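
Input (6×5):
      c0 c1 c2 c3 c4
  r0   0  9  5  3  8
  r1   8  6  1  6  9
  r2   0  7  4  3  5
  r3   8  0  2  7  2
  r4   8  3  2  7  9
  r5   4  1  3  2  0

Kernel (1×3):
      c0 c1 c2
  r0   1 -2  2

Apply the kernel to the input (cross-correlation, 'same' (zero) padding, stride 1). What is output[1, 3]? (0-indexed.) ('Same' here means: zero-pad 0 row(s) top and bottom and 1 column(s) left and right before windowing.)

7

The receptive field on the zero-padded input at this output position is [1 6 9]. Elementwise product with the kernel and sum: 1·1 + 6·-2 + 9·2.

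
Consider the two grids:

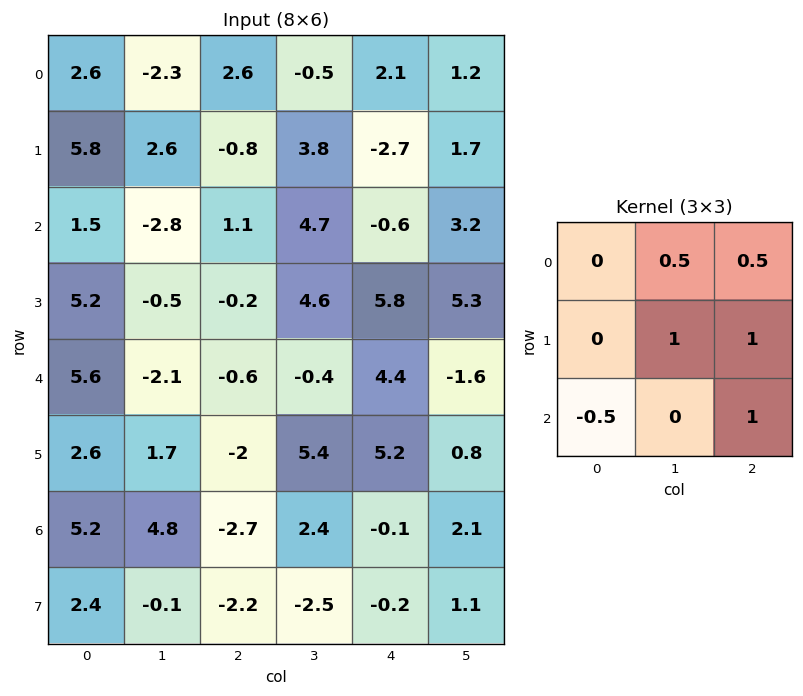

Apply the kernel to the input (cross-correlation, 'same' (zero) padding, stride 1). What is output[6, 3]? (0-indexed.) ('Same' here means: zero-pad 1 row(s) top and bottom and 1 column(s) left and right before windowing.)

The receptive field on the zero-padded input at this output position is [-2 5.4 5.2 / -2.7 2.4 -0.1 / -2.2 -2.5 -0.2]. Elementwise product with the kernel and sum: 5.4·0.5 + 5.2·0.5 + 2.4·1 + -0.1·1 + -2.2·-0.5 + -0.2·1.

8.5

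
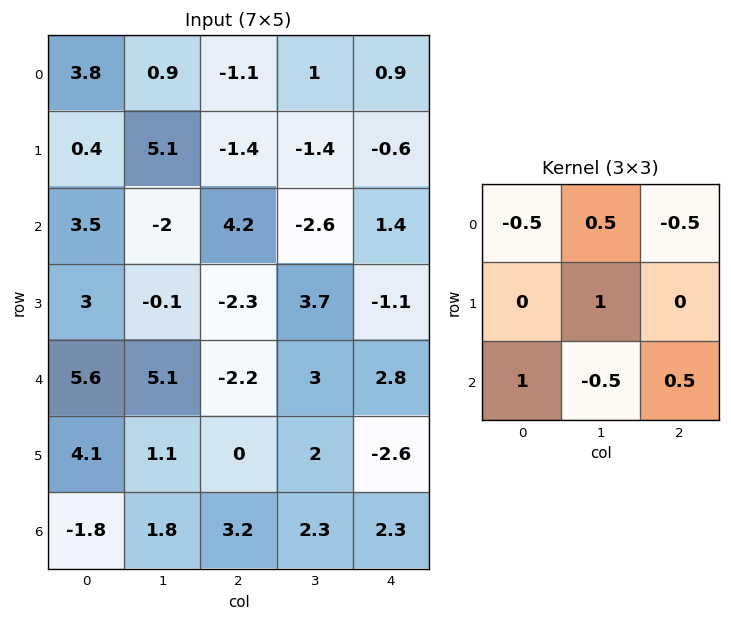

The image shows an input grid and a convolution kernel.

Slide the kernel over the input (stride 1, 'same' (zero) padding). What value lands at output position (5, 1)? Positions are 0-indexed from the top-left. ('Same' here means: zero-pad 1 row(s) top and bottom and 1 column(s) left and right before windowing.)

The receptive field on the zero-padded input at this output position is [5.6 5.1 -2.2 / 4.1 1.1 0 / -1.8 1.8 3.2]. Elementwise product with the kernel and sum: 5.6·-0.5 + 5.1·0.5 + -2.2·-0.5 + 1.1·1 + -1.8·1 + 1.8·-0.5 + 3.2·0.5.

0.85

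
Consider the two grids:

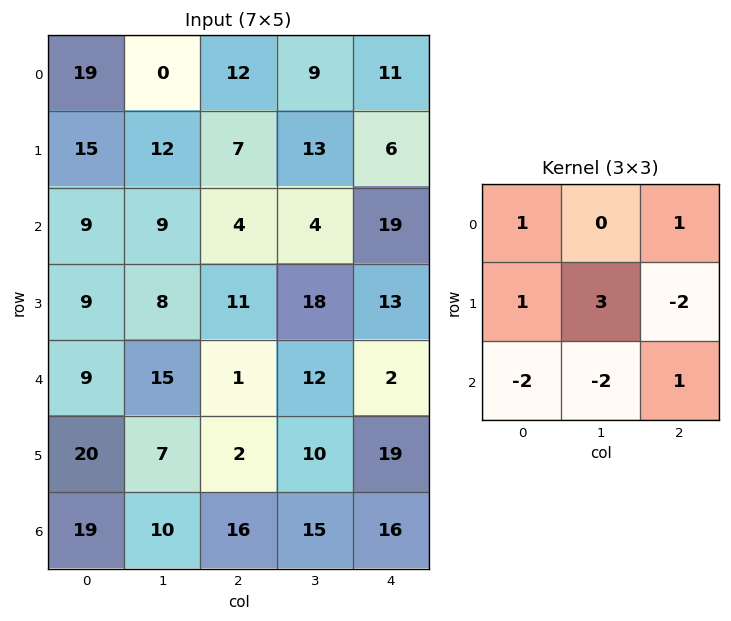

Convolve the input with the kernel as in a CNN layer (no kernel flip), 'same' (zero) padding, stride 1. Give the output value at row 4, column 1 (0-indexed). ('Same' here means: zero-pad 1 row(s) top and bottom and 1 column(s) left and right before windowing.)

The receptive field on the zero-padded input at this output position is [9 8 11 / 9 15 1 / 20 7 2]. Elementwise product with the kernel and sum: 9·1 + 11·1 + 9·1 + 15·3 + 1·-2 + 20·-2 + 7·-2 + 2·1.

20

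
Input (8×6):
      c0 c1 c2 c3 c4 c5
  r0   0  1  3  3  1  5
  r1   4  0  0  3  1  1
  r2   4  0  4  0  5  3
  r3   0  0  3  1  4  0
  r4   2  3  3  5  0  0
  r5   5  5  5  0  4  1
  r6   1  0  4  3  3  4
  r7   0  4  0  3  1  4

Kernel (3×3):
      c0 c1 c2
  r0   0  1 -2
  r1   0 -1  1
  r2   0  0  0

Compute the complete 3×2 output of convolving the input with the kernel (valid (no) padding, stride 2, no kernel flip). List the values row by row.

-5 -1
-5 -7
-3 9

Output[0,0]: The receptive field on the input at this output position is [0 1 3 / 4 0 0 / 4 0 4]. Elementwise product with the kernel and sum: 1·1 + 3·-2 + 0·-1 + 0·1.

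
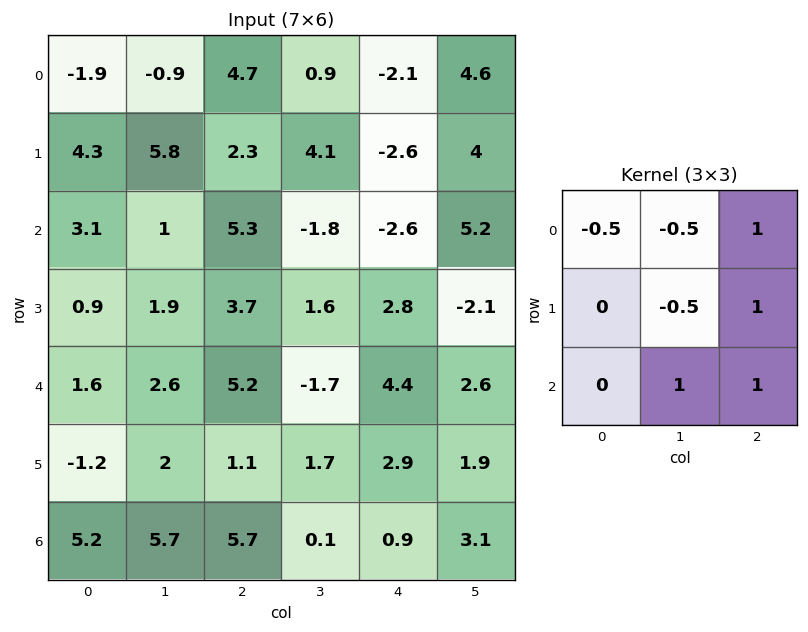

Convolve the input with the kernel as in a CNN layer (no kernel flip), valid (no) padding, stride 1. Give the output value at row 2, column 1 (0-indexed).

The receptive field on the input at this output position is [1 5.3 -1.8 / 1.9 3.7 1.6 / 2.6 5.2 -1.7]. Elementwise product with the kernel and sum: 1·-0.5 + 5.3·-0.5 + -1.8·1 + 3.7·-0.5 + 1.6·1 + 5.2·1 + -1.7·1.

-1.7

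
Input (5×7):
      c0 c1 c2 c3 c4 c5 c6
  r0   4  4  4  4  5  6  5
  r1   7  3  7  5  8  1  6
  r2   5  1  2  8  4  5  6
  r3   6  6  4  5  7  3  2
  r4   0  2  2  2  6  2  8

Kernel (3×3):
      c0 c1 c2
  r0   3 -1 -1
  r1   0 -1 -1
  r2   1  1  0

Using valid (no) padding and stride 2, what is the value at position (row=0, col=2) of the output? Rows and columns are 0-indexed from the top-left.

6

The receptive field on the input at this output position is [5 6 5 / 8 1 6 / 4 5 6]. Elementwise product with the kernel and sum: 5·3 + 6·-1 + 5·-1 + 1·-1 + 6·-1 + 4·1 + 5·1.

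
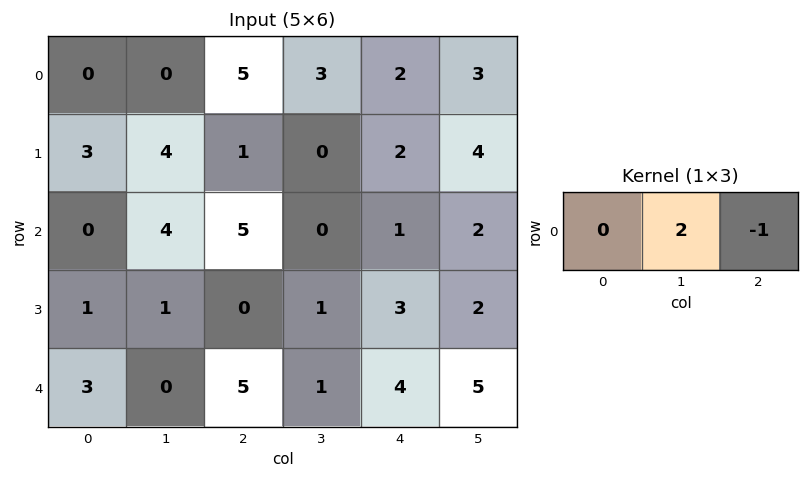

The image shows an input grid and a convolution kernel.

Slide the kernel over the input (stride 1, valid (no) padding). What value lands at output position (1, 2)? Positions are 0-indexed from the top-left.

The receptive field on the input at this output position is [1 0 2]. Elementwise product with the kernel and sum: 0·2 + 2·-1.

-2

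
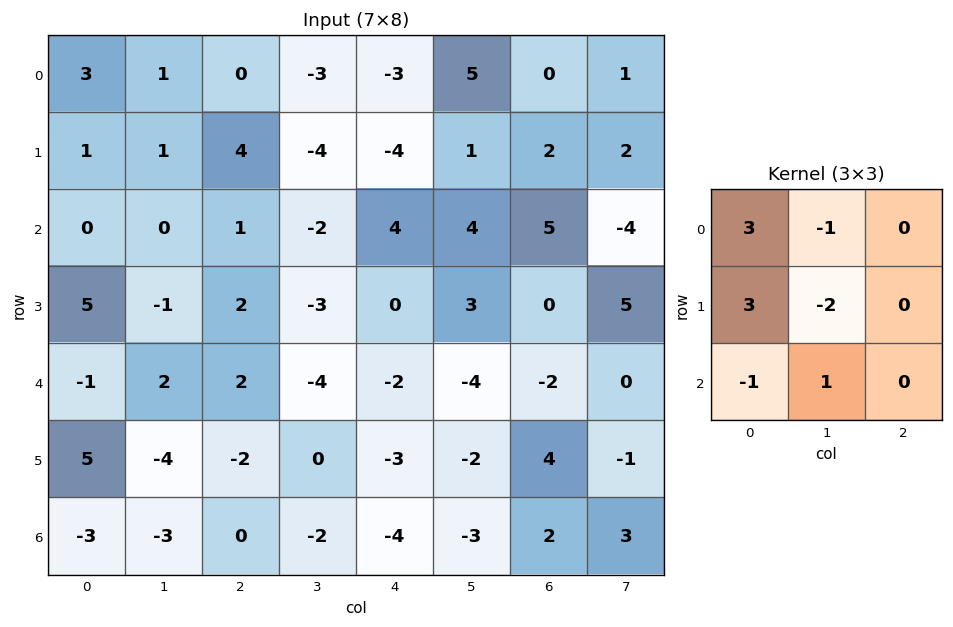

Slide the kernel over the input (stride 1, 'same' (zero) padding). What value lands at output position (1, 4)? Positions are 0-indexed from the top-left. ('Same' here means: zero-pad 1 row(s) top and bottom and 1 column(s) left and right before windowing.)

-4

The receptive field on the zero-padded input at this output position is [-3 -3 5 / -4 -4 1 / -2 4 4]. Elementwise product with the kernel and sum: -3·3 + -3·-1 + -4·3 + -4·-2 + -2·-1 + 4·1.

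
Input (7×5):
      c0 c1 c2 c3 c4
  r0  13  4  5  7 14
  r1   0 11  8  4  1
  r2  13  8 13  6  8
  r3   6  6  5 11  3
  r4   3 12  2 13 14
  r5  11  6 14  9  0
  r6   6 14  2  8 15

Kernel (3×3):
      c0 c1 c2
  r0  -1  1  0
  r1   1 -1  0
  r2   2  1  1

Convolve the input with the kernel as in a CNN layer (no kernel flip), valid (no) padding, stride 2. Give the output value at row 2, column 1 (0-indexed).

The receptive field on the input at this output position is [2 13 14 / 14 9 0 / 2 8 15]. Elementwise product with the kernel and sum: 2·-1 + 13·1 + 14·1 + 9·-1 + 2·2 + 8·1 + 15·1.

43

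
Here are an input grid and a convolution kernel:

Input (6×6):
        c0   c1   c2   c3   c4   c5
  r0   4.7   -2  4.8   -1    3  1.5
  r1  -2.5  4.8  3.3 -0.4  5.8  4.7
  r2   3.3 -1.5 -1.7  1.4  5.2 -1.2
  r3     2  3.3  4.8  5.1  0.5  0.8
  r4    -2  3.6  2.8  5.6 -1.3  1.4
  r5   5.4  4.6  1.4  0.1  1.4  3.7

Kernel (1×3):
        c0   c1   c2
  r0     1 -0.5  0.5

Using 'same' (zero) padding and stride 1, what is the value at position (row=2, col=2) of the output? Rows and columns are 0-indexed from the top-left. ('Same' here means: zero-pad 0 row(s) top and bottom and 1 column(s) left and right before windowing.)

0.05

The receptive field on the zero-padded input at this output position is [-1.5 -1.7 1.4]. Elementwise product with the kernel and sum: -1.5·1 + -1.7·-0.5 + 1.4·0.5.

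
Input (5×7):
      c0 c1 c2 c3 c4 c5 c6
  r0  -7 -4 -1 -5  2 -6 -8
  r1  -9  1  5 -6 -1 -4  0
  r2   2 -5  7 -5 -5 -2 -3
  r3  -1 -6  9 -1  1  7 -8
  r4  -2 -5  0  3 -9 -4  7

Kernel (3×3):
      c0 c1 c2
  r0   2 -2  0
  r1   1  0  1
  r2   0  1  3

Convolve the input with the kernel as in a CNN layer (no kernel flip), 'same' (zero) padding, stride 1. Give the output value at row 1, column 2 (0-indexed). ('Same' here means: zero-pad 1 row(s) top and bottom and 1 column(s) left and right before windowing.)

The receptive field on the zero-padded input at this output position is [-4 -1 -5 / 1 5 -6 / -5 7 -5]. Elementwise product with the kernel and sum: -4·2 + -1·-2 + 1·1 + -6·1 + 7·1 + -5·3.

-19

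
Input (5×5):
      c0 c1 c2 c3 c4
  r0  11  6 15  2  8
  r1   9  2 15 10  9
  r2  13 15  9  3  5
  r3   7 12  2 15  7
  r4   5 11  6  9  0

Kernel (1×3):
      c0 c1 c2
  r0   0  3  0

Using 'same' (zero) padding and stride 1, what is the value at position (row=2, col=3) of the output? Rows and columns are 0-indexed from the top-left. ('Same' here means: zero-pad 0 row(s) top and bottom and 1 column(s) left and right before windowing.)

The receptive field on the zero-padded input at this output position is [9 3 5]. Elementwise product with the kernel and sum: 3·3.

9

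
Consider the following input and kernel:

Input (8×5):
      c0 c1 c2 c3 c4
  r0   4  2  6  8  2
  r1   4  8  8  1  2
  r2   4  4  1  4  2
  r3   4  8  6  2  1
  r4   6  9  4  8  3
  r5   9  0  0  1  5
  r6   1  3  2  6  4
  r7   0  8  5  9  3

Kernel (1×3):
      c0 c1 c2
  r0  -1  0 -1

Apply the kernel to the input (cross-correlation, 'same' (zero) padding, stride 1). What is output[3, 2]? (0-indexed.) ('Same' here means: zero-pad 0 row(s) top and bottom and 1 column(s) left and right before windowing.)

-10

The receptive field on the zero-padded input at this output position is [8 6 2]. Elementwise product with the kernel and sum: 8·-1 + 2·-1.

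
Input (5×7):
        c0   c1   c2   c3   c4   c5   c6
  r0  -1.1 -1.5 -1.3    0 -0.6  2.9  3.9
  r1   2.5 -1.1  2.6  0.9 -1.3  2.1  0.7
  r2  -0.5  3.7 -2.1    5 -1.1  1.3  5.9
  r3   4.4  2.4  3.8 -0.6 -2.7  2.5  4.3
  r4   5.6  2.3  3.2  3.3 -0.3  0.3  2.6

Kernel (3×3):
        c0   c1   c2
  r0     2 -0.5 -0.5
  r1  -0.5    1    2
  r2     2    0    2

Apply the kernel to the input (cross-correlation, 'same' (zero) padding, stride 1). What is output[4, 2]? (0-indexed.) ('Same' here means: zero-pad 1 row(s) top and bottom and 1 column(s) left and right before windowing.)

The receptive field on the zero-padded input at this output position is [2.4 3.8 -0.6 / 2.3 3.2 3.3 / 0 0 0]. Elementwise product with the kernel and sum: 2.4·2 + 3.8·-0.5 + -0.6·-0.5 + 2.3·-0.5 + 3.2·1 + 3.3·2 + 0·2 + 0·2.

11.85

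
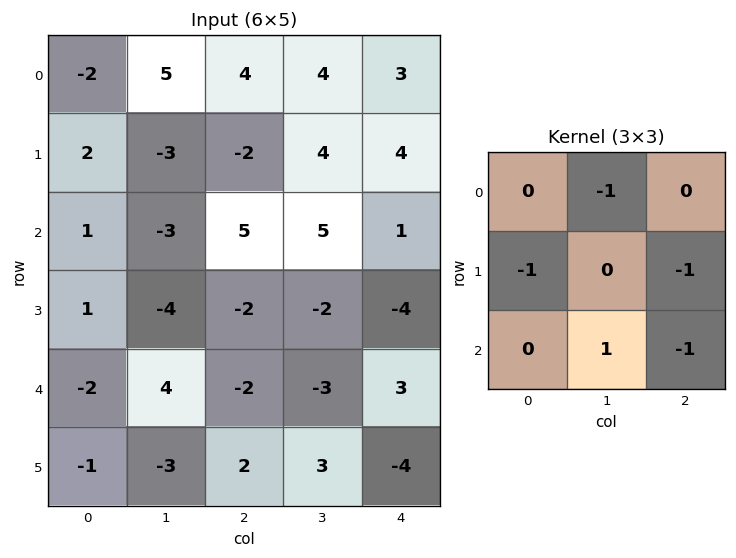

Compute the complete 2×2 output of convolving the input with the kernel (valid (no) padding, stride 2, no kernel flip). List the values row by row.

-13 -2
10 -5

Output[0,0]: The receptive field on the input at this output position is [-2 5 4 / 2 -3 -2 / 1 -3 5]. Elementwise product with the kernel and sum: 5·-1 + 2·-1 + -2·-1 + -3·1 + 5·-1.
Output[0,1]: The receptive field on the input at this output position is [4 4 3 / -2 4 4 / 5 5 1]. Elementwise product with the kernel and sum: 4·-1 + -2·-1 + 4·-1 + 5·1 + 1·-1.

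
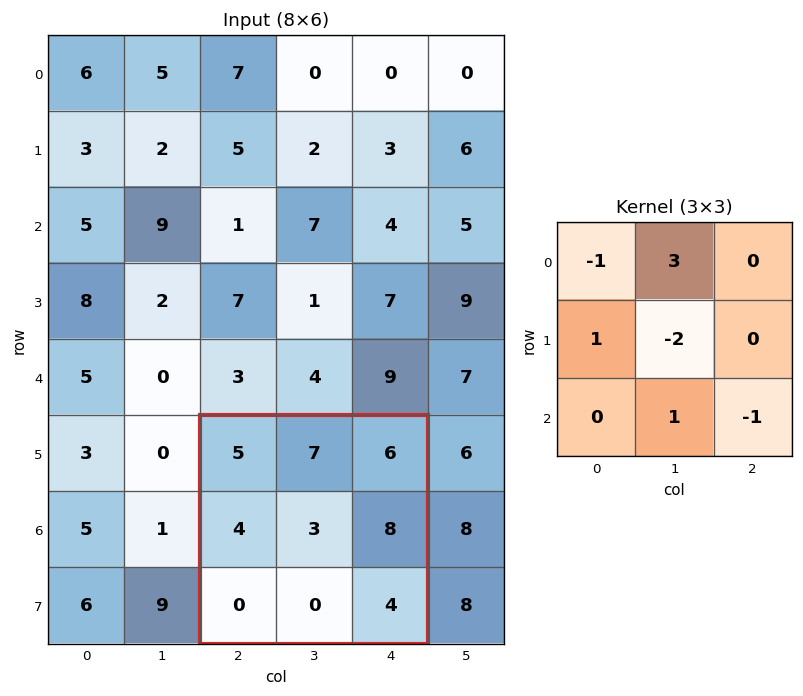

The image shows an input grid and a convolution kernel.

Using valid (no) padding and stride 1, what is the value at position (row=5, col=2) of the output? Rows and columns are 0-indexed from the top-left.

The receptive field on the input at this output position is [5 7 6 / 4 3 8 / 0 0 4]. Elementwise product with the kernel and sum: 5·-1 + 7·3 + 4·1 + 3·-2 + 0·1 + 4·-1.

10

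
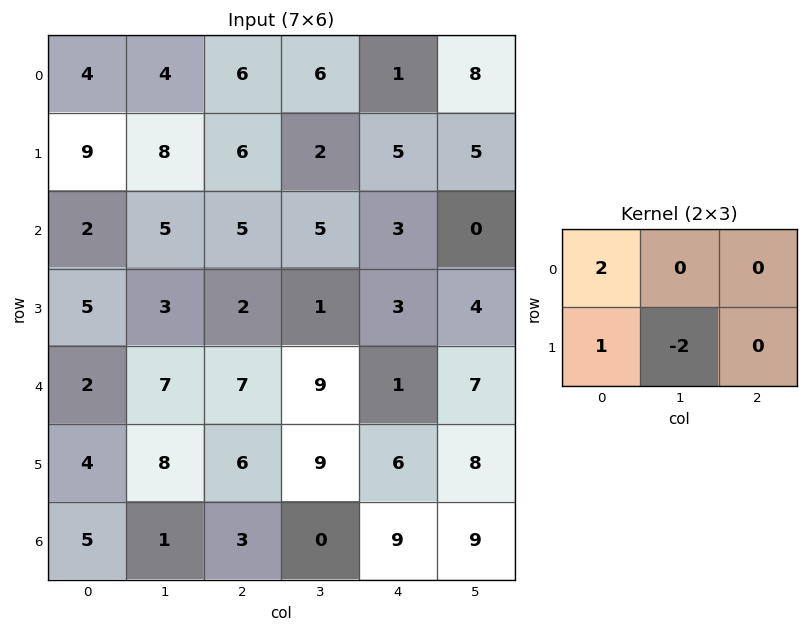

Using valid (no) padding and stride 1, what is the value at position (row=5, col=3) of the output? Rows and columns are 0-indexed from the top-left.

The receptive field on the input at this output position is [9 6 8 / 0 9 9]. Elementwise product with the kernel and sum: 9·2 + 0·1 + 9·-2.

0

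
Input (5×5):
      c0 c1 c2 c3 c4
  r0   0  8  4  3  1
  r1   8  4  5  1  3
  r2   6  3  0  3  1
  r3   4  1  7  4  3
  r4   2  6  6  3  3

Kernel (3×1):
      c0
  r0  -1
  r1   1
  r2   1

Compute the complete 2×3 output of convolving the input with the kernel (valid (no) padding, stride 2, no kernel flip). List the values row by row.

14 1 3
0 13 5

Output[0,0]: The receptive field on the input at this output position is [0 / 8 / 6]. Elementwise product with the kernel and sum: 0·-1 + 8·1 + 6·1.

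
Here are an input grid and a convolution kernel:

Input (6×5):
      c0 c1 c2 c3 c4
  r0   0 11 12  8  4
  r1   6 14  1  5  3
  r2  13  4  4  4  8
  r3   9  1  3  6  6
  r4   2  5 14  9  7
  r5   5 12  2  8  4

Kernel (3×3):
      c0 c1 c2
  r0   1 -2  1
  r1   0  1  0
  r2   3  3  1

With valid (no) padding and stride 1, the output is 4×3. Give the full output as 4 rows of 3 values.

59 24 37
16 39 31
45 69 86
68 65 40

Output[0,0]: The receptive field on the input at this output position is [0 11 12 / 6 14 1 / 13 4 4]. Elementwise product with the kernel and sum: 0·1 + 11·-2 + 12·1 + 14·1 + 13·3 + 4·3 + 4·1.
Output[0,1]: The receptive field on the input at this output position is [11 12 8 / 14 1 5 / 4 4 4]. Elementwise product with the kernel and sum: 11·1 + 12·-2 + 8·1 + 1·1 + 4·3 + 4·3 + 4·1.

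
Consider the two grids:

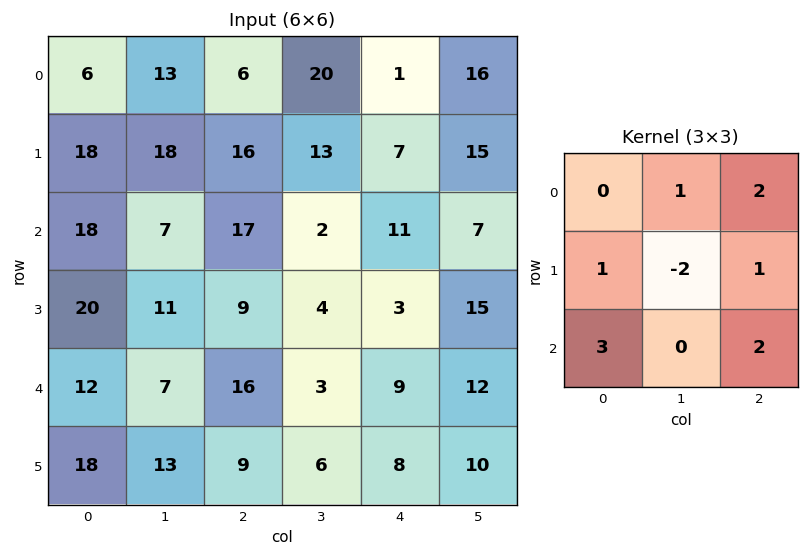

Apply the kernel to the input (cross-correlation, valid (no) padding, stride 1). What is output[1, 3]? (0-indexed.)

66

The receptive field on the input at this output position is [13 7 15 / 2 11 7 / 4 3 15]. Elementwise product with the kernel and sum: 7·1 + 15·2 + 2·1 + 11·-2 + 7·1 + 4·3 + 15·2.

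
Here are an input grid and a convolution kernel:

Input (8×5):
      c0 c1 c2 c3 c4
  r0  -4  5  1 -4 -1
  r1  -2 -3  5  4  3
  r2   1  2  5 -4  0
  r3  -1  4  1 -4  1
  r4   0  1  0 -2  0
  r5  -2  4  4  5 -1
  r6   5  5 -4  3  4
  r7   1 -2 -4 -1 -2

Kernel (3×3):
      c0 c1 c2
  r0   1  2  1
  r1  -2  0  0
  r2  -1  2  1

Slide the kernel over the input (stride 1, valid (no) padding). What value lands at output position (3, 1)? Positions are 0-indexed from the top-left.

9

The receptive field on the input at this output position is [4 1 -4 / 1 0 -2 / 4 4 5]. Elementwise product with the kernel and sum: 4·1 + 1·2 + -4·1 + 1·-2 + 4·-1 + 4·2 + 5·1.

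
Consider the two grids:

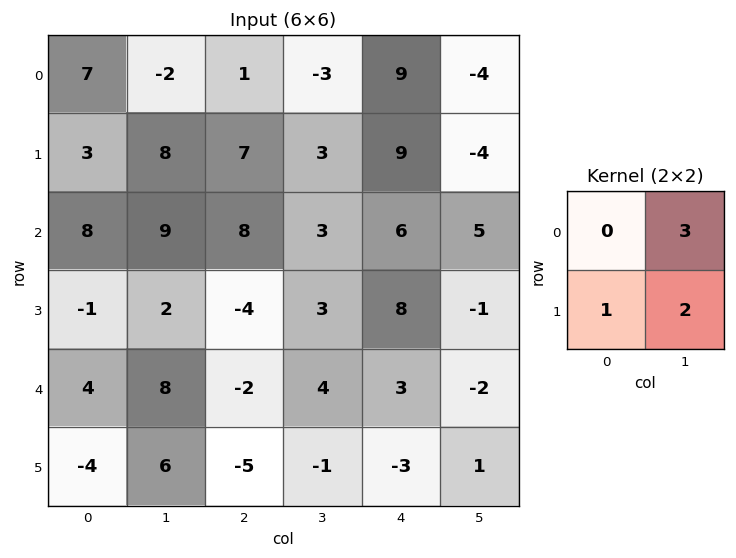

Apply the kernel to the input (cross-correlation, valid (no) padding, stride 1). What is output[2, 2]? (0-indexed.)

The receptive field on the input at this output position is [8 3 / -4 3]. Elementwise product with the kernel and sum: 3·3 + -4·1 + 3·2.

11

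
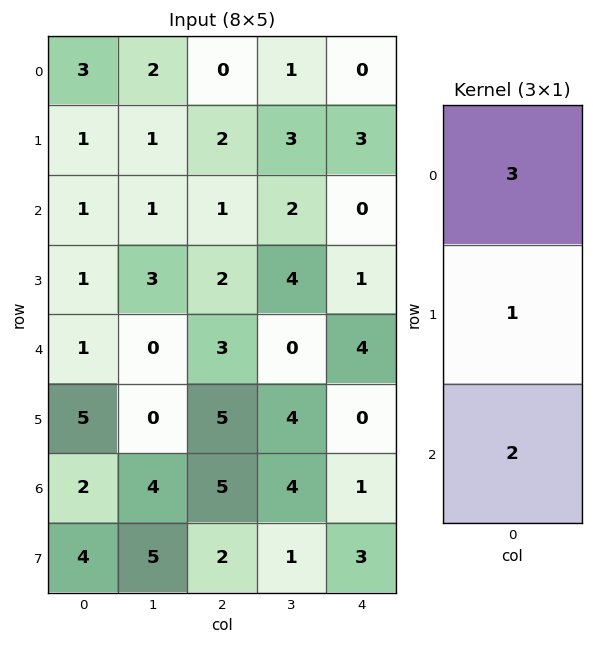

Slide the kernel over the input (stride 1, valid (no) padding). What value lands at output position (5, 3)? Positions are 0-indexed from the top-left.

18

The receptive field on the input at this output position is [4 / 4 / 1]. Elementwise product with the kernel and sum: 4·3 + 4·1 + 1·2.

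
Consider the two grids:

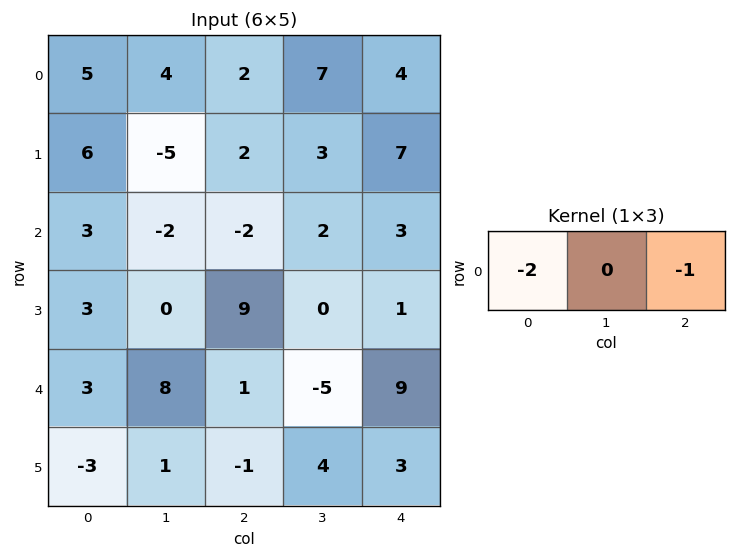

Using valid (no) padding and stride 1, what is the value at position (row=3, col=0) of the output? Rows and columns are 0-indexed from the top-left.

The receptive field on the input at this output position is [3 0 9]. Elementwise product with the kernel and sum: 3·-2 + 9·-1.

-15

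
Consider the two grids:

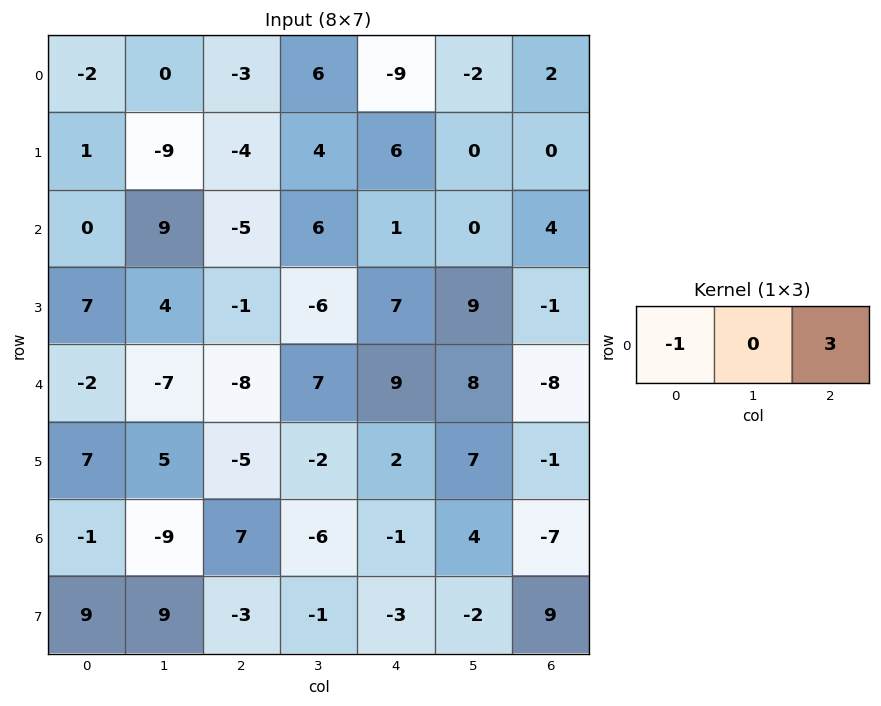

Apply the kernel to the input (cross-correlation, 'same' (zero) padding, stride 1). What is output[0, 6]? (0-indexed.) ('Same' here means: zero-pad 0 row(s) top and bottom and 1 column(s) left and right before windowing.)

2

The receptive field on the zero-padded input at this output position is [-2 2 0]. Elementwise product with the kernel and sum: -2·-1 + 0·3.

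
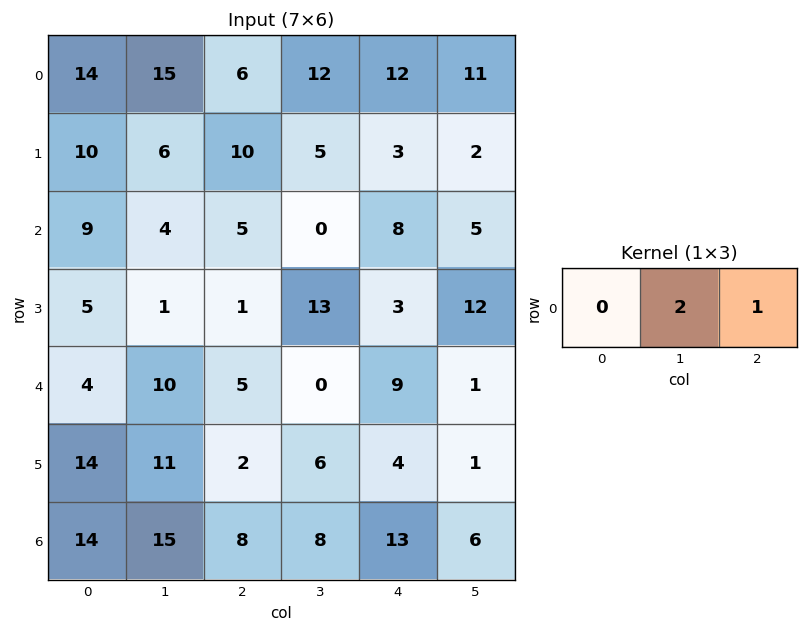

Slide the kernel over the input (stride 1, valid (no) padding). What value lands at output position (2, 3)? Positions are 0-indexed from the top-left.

21

The receptive field on the input at this output position is [0 8 5]. Elementwise product with the kernel and sum: 8·2 + 5·1.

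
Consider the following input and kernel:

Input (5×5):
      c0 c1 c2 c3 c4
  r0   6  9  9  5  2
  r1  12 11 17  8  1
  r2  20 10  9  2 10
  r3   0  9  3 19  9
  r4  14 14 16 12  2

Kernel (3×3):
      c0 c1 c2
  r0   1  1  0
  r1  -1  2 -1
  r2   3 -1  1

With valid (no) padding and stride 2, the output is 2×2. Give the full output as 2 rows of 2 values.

Output[0,0]: The receptive field on the input at this output position is [6 9 9 / 12 11 17 / 20 10 9]. Elementwise product with the kernel and sum: 6·1 + 9·1 + 12·-1 + 11·2 + 17·-1 + 20·3 + 10·-1 + 9·1.

67 47
89 75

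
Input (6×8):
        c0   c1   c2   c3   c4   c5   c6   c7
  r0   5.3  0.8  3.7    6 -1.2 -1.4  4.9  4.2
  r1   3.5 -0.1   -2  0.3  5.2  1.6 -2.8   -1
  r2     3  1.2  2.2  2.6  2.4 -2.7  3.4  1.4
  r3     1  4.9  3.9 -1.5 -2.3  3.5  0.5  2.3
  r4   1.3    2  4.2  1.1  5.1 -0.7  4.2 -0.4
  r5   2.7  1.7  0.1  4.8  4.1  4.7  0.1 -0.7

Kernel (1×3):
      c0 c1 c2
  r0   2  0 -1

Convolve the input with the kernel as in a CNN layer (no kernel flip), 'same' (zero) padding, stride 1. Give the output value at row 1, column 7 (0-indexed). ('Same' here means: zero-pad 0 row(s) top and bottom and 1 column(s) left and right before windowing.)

-5.6

The receptive field on the zero-padded input at this output position is [-2.8 -1 0]. Elementwise product with the kernel and sum: -2.8·2 + 0·-1.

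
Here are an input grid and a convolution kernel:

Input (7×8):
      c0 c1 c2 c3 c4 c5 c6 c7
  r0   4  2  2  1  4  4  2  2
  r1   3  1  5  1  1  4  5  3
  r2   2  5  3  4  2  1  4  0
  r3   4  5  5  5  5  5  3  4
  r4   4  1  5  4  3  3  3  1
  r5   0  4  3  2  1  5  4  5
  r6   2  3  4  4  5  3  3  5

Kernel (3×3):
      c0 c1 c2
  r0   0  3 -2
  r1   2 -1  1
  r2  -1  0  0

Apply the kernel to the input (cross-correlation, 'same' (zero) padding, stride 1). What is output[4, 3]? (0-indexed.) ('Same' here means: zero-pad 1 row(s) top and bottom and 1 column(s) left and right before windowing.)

11

The receptive field on the zero-padded input at this output position is [5 5 5 / 5 4 3 / 3 2 1]. Elementwise product with the kernel and sum: 5·3 + 5·-2 + 5·2 + 4·-1 + 3·1 + 3·-1.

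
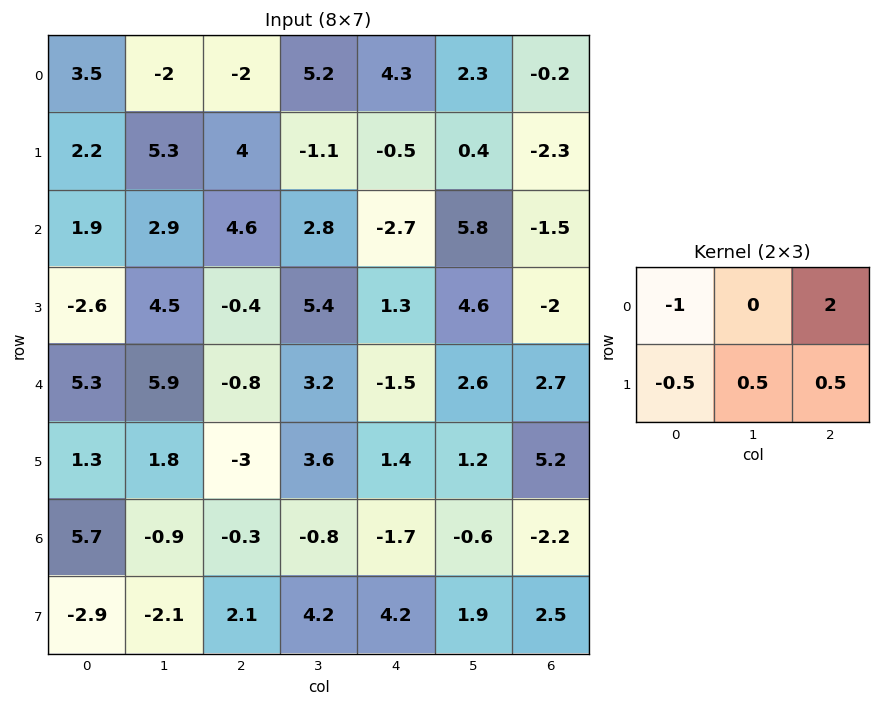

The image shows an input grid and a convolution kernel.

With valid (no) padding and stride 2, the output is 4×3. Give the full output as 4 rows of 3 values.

-3.95 7.8 -5.4
10.65 -6.45 0.35
-8.15 1.8 9.4
-4.85 0.05 -2.6

Output[0,0]: The receptive field on the input at this output position is [3.5 -2 -2 / 2.2 5.3 4]. Elementwise product with the kernel and sum: 3.5·-1 + -2·2 + 2.2·-0.5 + 5.3·0.5 + 4·0.5.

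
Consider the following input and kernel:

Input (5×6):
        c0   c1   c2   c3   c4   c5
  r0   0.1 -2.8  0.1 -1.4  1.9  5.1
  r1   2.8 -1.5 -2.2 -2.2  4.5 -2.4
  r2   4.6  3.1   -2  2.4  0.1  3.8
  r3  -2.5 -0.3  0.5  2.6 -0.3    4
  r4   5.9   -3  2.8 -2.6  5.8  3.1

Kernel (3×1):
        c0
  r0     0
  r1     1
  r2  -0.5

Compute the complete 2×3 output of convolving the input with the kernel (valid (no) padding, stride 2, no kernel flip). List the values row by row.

0.5 -1.2 4.45
-5.45 -0.9 -3.2

Output[0,0]: The receptive field on the input at this output position is [0.1 / 2.8 / 4.6]. Elementwise product with the kernel and sum: 2.8·1 + 4.6·-0.5.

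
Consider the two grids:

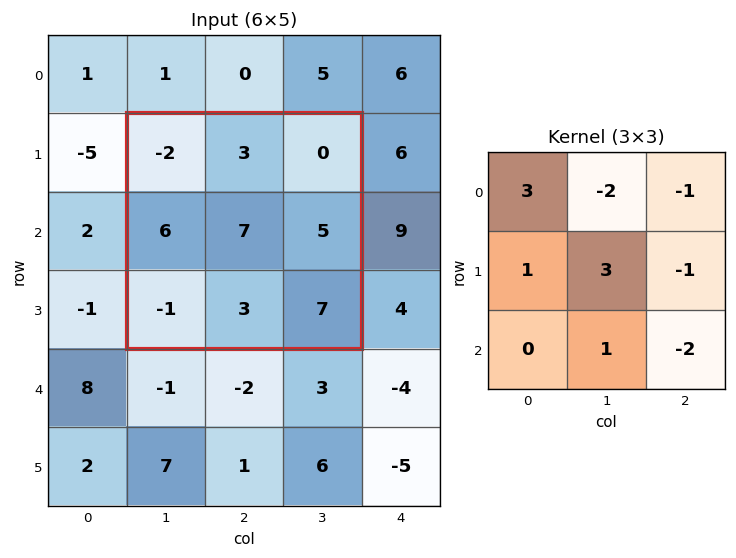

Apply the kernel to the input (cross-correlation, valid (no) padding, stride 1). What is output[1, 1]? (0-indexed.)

-1

The receptive field on the input at this output position is [-2 3 0 / 6 7 5 / -1 3 7]. Elementwise product with the kernel and sum: -2·3 + 3·-2 + 0·-1 + 6·1 + 7·3 + 5·-1 + 3·1 + 7·-2.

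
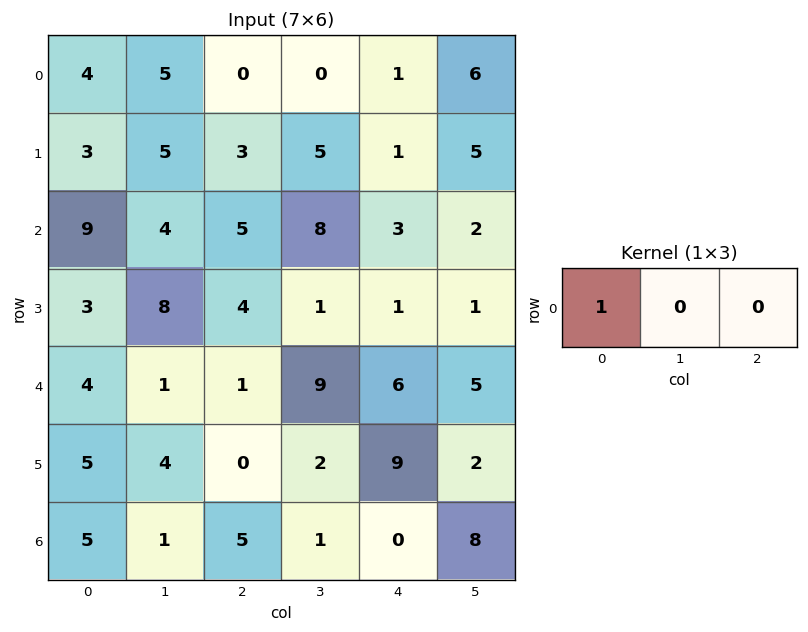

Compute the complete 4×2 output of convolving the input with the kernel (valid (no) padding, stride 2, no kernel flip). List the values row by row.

4 0
9 5
4 1
5 5

Output[0,0]: The receptive field on the input at this output position is [4 5 0]. Elementwise product with the kernel and sum: 4·1.
Output[0,1]: The receptive field on the input at this output position is [0 0 1]. Elementwise product with the kernel and sum: 0·1.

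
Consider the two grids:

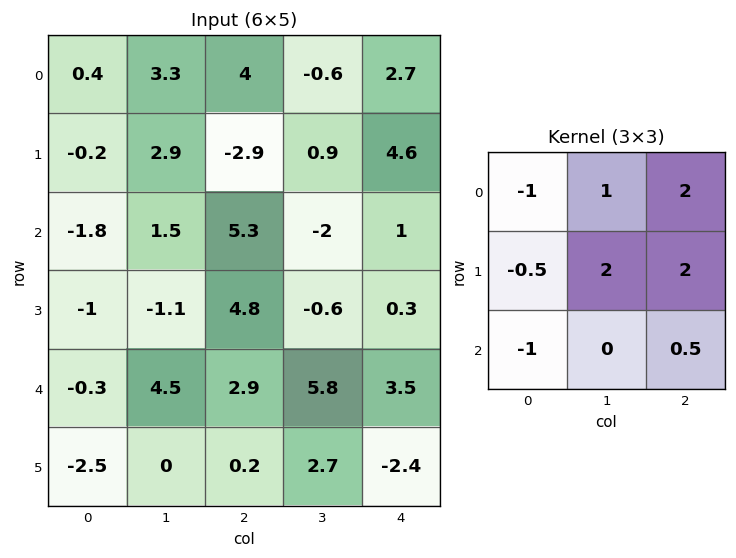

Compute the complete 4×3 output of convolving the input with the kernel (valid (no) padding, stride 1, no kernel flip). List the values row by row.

Output[0,0]: The receptive field on the input at this output position is [0.4 3.3 4 / -0.2 2.9 -2.9 / -1.8 1.5 5.3]. Elementwise product with the kernel and sum: 0.4·-1 + 3.3·1 + 4·2 + -0.2·-0.5 + 2.9·2 + -2.9·2 + -1.8·-1 + 5.3·0.5.
Output[0,1]: The receptive field on the input at this output position is [3.3 4 -0.6 / 2.9 -2.9 0.9 / 1.5 5.3 -2]. Elementwise product with the kernel and sum: 3.3·-1 + 4·1 + -0.6·2 + 2.9·-0.5 + -2.9·2 + 0.9·2 + 1.5·-1 + -2·0.5.

15.45 -8.45 8.45
15.2 2.65 3.7
23.55 7.15 -9.45
27.05 21.2 10.95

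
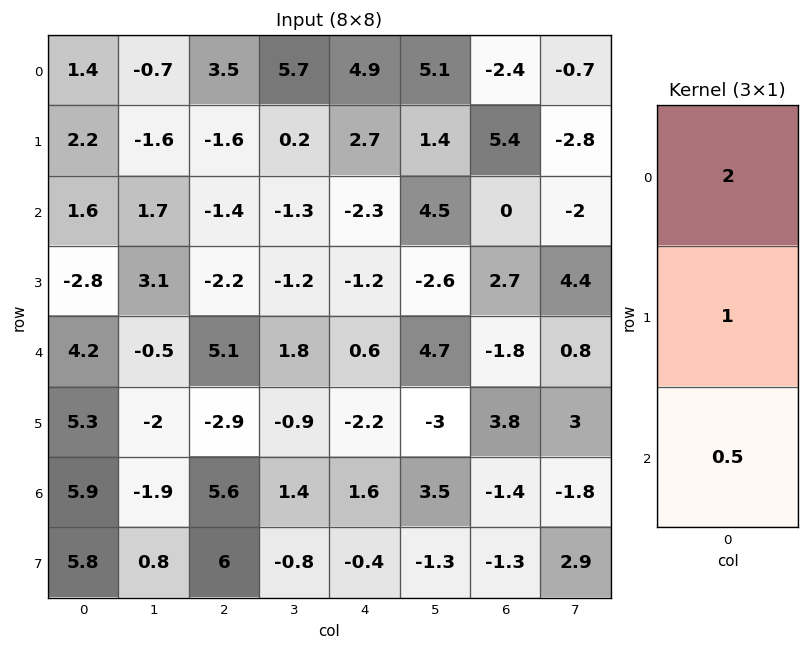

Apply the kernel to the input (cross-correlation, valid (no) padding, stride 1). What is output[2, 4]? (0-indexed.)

The receptive field on the input at this output position is [-2.3 / -1.2 / 0.6]. Elementwise product with the kernel and sum: -2.3·2 + -1.2·1 + 0.6·0.5.

-5.5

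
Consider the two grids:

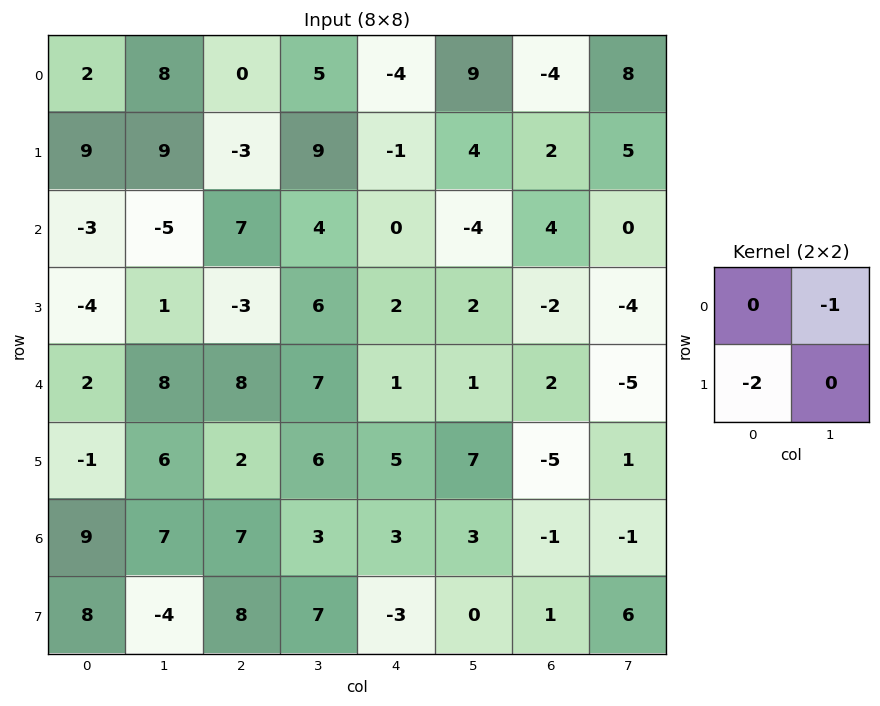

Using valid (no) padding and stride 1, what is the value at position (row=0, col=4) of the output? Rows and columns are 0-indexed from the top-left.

-7

The receptive field on the input at this output position is [-4 9 / -1 4]. Elementwise product with the kernel and sum: 9·-1 + -1·-2.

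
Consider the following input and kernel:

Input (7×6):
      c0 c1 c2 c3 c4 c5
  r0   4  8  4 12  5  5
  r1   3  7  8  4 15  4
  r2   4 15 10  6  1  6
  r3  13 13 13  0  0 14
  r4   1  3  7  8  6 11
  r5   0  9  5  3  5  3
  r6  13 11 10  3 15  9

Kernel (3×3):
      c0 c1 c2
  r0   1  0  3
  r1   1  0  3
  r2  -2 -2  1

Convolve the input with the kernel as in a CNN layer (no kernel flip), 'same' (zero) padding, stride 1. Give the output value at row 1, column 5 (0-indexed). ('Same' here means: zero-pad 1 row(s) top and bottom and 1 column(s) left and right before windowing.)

The receptive field on the zero-padded input at this output position is [5 5 0 / 15 4 0 / 1 6 0]. Elementwise product with the kernel and sum: 5·1 + 0·3 + 15·1 + 0·3 + 1·-2 + 6·-2 + 0·1.

6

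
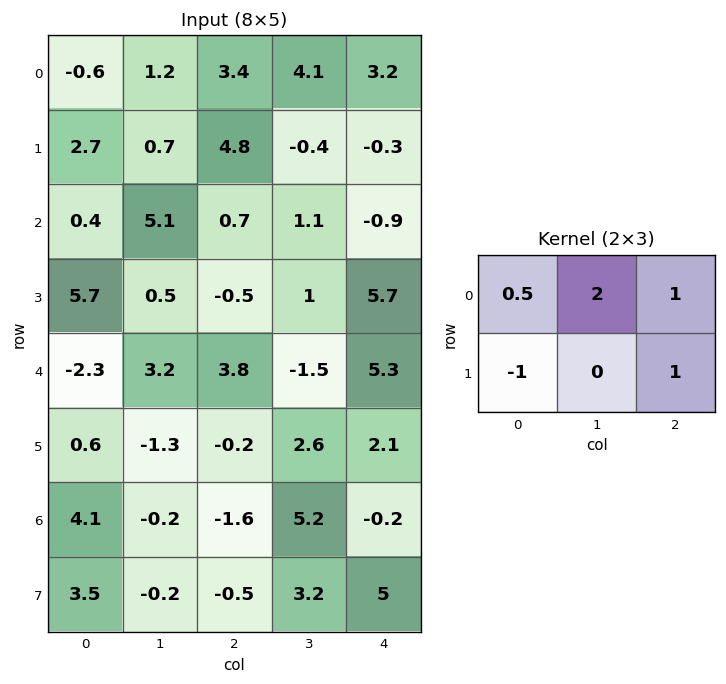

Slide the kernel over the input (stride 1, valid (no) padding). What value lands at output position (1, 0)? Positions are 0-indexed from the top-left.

The receptive field on the input at this output position is [2.7 0.7 4.8 / 0.4 5.1 0.7]. Elementwise product with the kernel and sum: 2.7·0.5 + 0.7·2 + 4.8·1 + 0.4·-1 + 0.7·1.

7.85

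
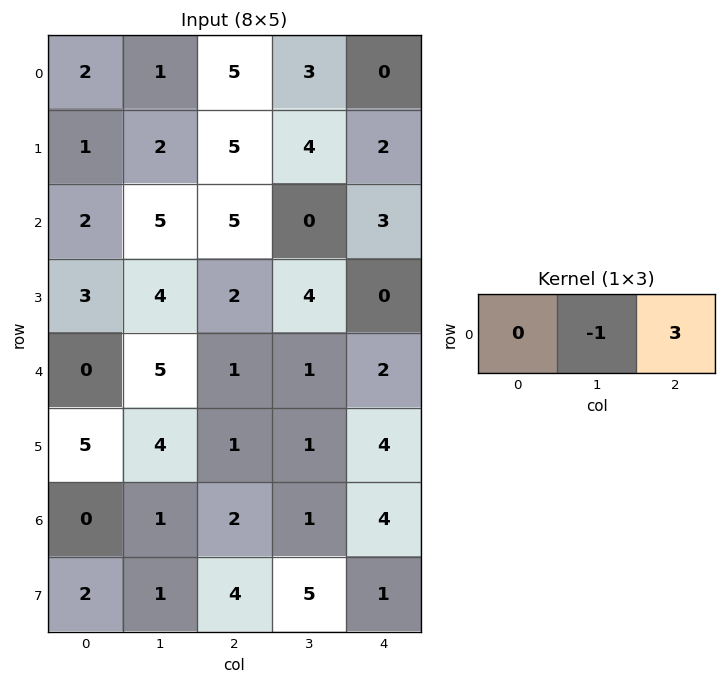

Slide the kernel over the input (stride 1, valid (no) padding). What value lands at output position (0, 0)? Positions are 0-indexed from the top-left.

14

The receptive field on the input at this output position is [2 1 5]. Elementwise product with the kernel and sum: 1·-1 + 5·3.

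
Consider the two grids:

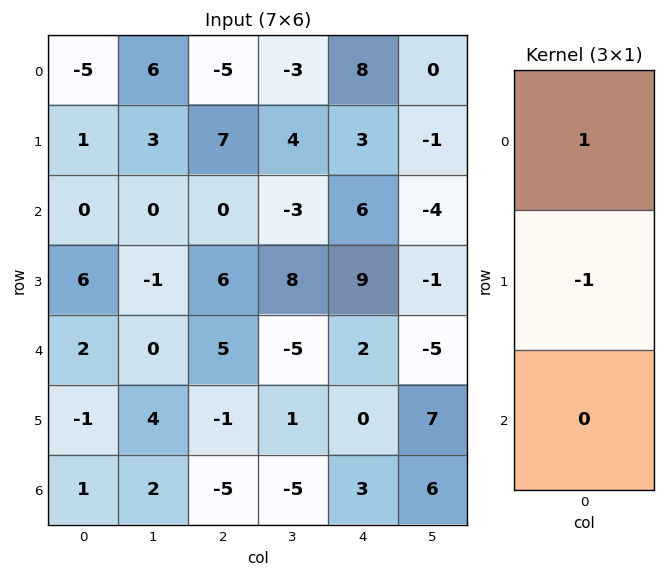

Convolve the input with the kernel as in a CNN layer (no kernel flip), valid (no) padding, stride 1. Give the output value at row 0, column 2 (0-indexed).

The receptive field on the input at this output position is [-5 / 7 / 0]. Elementwise product with the kernel and sum: -5·1 + 7·-1.

-12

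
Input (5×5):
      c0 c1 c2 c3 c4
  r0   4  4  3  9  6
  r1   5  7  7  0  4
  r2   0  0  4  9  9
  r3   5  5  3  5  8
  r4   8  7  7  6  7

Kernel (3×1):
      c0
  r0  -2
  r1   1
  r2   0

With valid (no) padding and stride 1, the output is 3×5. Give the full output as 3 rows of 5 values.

-3 -1 1 -18 -8
-10 -14 -10 9 1
5 5 -5 -13 -10

Output[0,0]: The receptive field on the input at this output position is [4 / 5 / 0]. Elementwise product with the kernel and sum: 4·-2 + 5·1.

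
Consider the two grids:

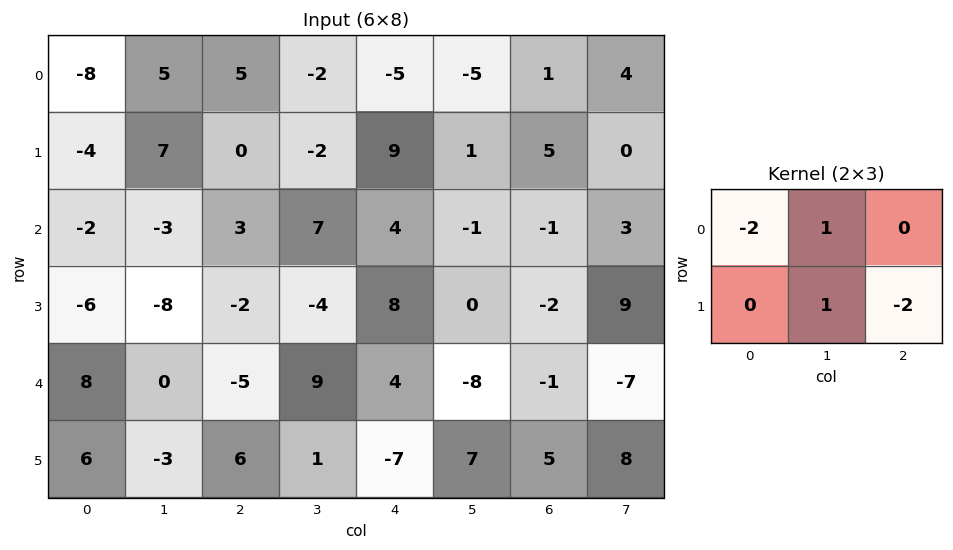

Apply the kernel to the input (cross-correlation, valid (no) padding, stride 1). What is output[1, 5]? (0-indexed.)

The receptive field on the input at this output position is [1 5 0 / -1 -1 3]. Elementwise product with the kernel and sum: 1·-2 + 5·1 + -1·1 + 3·-2.

-4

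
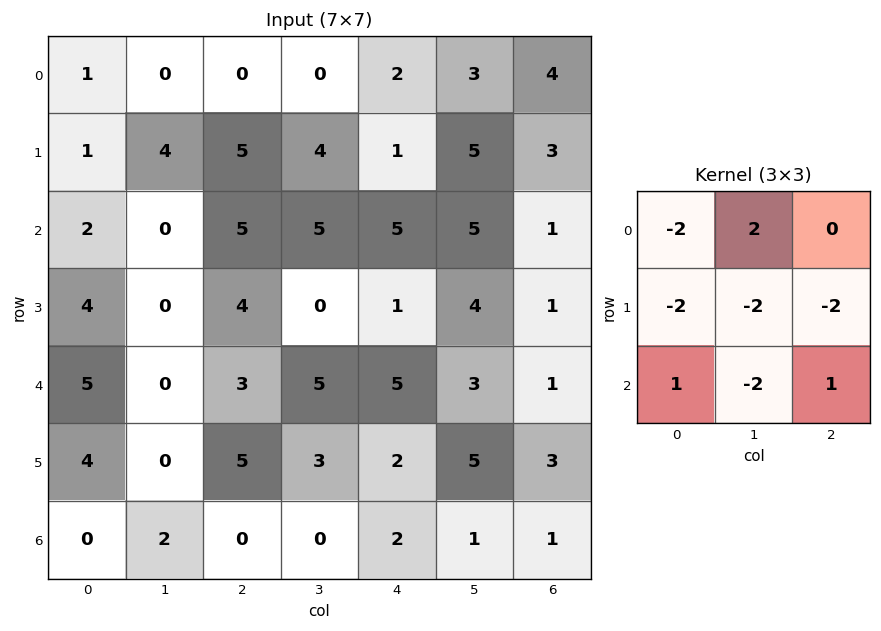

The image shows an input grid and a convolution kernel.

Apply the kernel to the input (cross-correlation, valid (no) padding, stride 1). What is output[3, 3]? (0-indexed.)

The receptive field on the input at this output position is [0 1 4 / 5 5 3 / 3 2 5]. Elementwise product with the kernel and sum: 0·-2 + 1·2 + 5·-2 + 5·-2 + 3·-2 + 3·1 + 2·-2 + 5·1.

-20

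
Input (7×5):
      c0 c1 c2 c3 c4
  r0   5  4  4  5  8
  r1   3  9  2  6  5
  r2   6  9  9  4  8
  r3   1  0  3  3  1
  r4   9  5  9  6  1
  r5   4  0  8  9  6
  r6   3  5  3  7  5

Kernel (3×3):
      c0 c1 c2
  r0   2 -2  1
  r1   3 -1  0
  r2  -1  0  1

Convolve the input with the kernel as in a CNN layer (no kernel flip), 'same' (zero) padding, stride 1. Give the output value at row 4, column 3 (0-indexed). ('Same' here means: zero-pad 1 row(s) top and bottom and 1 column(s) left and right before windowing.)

20

The receptive field on the zero-padded input at this output position is [3 3 1 / 9 6 1 / 8 9 6]. Elementwise product with the kernel and sum: 3·2 + 3·-2 + 1·1 + 9·3 + 6·-1 + 8·-1 + 6·1.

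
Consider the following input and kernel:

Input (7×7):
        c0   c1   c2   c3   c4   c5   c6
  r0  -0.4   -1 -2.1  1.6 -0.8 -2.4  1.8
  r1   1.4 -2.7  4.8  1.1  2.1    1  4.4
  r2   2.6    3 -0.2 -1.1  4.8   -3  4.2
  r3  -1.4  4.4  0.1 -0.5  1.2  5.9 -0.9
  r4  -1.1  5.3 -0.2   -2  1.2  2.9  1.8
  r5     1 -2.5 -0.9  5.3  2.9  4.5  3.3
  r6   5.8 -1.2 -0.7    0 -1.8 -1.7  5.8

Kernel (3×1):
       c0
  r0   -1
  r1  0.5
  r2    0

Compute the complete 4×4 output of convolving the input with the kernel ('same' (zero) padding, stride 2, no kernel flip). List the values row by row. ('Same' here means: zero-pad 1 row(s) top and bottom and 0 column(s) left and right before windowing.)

-0.2 -1.05 -0.4 0.9
-0.1 -4.9 0.3 -2.3
0.85 -0.2 -0.6 1.8
1.9 0.55 -3.8 -0.4

Output[0,0]: The receptive field on the zero-padded input at this output position is [0 / -0.4 / 1.4]. Elementwise product with the kernel and sum: 0·-1 + -0.4·0.5.
Output[0,1]: The receptive field on the zero-padded input at this output position is [0 / -2.1 / 4.8]. Elementwise product with the kernel and sum: 0·-1 + -2.1·0.5.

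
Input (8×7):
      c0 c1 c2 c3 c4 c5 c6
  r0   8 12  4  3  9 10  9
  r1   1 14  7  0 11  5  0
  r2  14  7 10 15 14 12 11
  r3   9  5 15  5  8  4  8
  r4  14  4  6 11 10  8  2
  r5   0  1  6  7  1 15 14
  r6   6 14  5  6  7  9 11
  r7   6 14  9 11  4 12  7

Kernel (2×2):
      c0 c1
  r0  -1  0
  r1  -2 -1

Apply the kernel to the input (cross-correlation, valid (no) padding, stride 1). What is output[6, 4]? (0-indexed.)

-27

The receptive field on the input at this output position is [7 9 / 4 12]. Elementwise product with the kernel and sum: 7·-1 + 4·-2 + 12·-1.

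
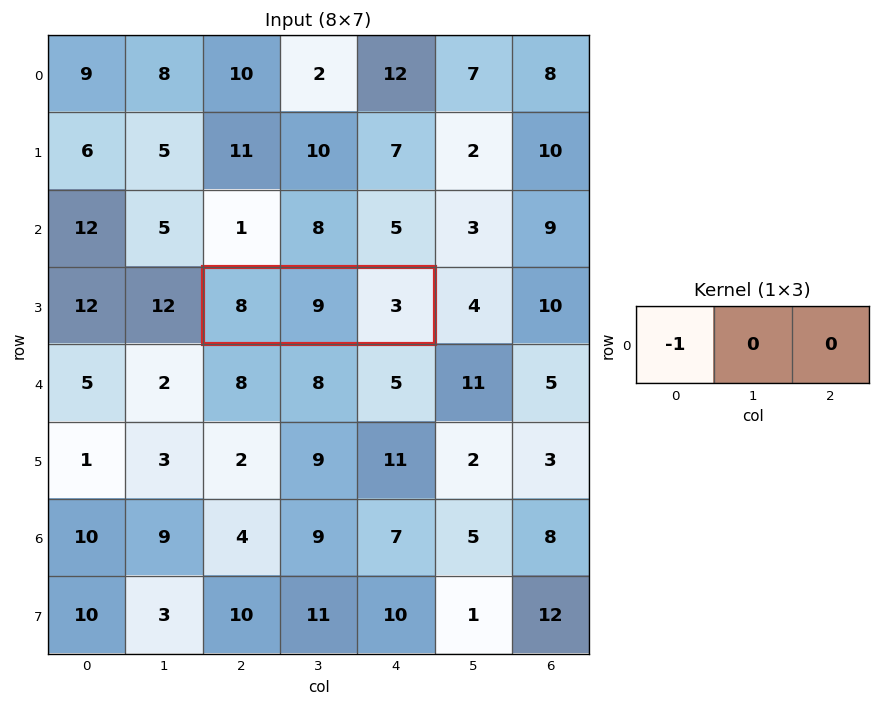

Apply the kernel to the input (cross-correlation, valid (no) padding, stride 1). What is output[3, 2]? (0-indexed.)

-8

The receptive field on the input at this output position is [8 9 3]. Elementwise product with the kernel and sum: 8·-1.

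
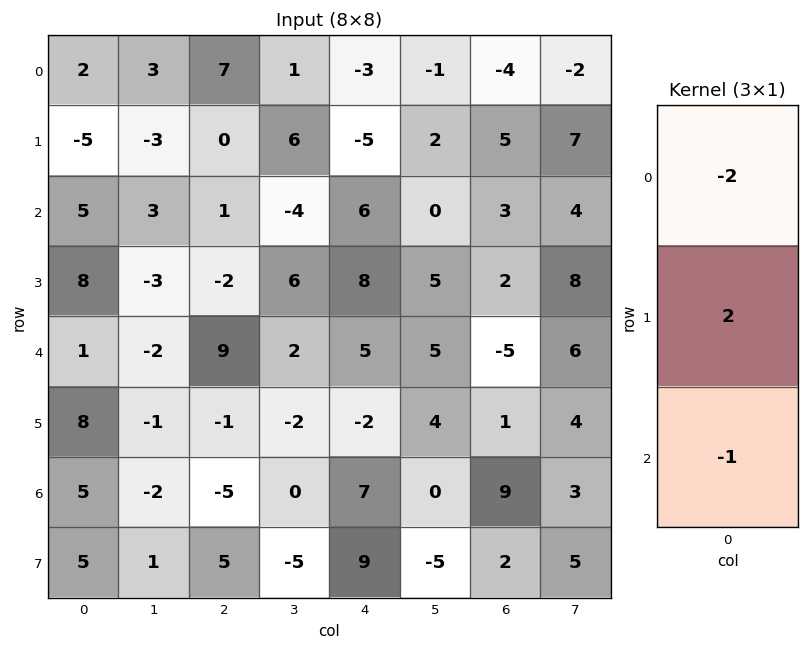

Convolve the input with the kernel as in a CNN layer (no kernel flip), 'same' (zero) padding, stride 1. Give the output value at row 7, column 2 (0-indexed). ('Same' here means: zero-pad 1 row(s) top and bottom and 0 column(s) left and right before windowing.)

20

The receptive field on the zero-padded input at this output position is [-5 / 5 / 0]. Elementwise product with the kernel and sum: -5·-2 + 5·2 + 0·-1.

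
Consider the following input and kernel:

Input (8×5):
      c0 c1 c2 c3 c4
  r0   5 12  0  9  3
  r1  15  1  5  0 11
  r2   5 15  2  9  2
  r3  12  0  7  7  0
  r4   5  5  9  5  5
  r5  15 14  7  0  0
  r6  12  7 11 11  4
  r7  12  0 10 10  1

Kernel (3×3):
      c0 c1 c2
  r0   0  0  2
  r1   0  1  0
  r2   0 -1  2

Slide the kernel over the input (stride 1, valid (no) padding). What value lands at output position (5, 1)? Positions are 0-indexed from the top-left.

The receptive field on the input at this output position is [14 7 0 / 7 11 11 / 0 10 10]. Elementwise product with the kernel and sum: 0·2 + 11·1 + 10·-1 + 10·2.

21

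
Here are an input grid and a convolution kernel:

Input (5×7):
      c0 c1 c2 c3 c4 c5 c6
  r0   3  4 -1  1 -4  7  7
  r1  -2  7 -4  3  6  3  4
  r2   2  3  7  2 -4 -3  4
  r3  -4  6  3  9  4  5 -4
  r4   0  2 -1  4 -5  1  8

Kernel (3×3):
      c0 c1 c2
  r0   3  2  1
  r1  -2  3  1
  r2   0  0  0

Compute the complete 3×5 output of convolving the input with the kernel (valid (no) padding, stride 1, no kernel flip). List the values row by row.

37 -12 18 17 10
16 33 -12 5 31
48 31 46 -6 -11

Output[0,0]: The receptive field on the input at this output position is [3 4 -1 / -2 7 -4 / 2 3 7]. Elementwise product with the kernel and sum: 3·3 + 4·2 + -1·1 + -2·-2 + 7·3 + -4·1.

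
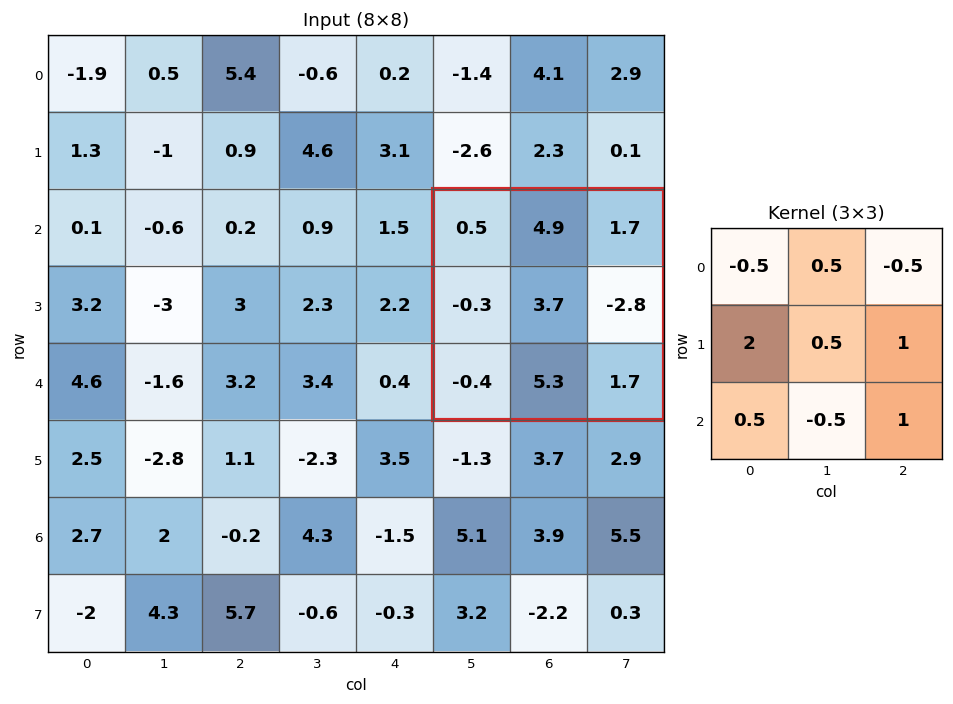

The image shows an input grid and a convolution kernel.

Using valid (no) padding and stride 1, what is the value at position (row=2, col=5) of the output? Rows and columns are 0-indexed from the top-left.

The receptive field on the input at this output position is [0.5 4.9 1.7 / -0.3 3.7 -2.8 / -0.4 5.3 1.7]. Elementwise product with the kernel and sum: 0.5·-0.5 + 4.9·0.5 + 1.7·-0.5 + -0.3·2 + 3.7·0.5 + -2.8·1 + -0.4·0.5 + 5.3·-0.5 + 1.7·1.

-1.35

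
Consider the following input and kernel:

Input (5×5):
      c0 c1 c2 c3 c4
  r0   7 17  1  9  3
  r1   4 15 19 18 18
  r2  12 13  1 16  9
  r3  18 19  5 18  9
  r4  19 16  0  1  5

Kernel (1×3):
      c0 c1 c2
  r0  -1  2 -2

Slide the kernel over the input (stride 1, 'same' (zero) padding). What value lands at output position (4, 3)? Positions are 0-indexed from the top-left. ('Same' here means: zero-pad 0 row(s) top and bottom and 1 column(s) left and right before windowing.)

-8

The receptive field on the zero-padded input at this output position is [0 1 5]. Elementwise product with the kernel and sum: 0·-1 + 1·2 + 5·-2.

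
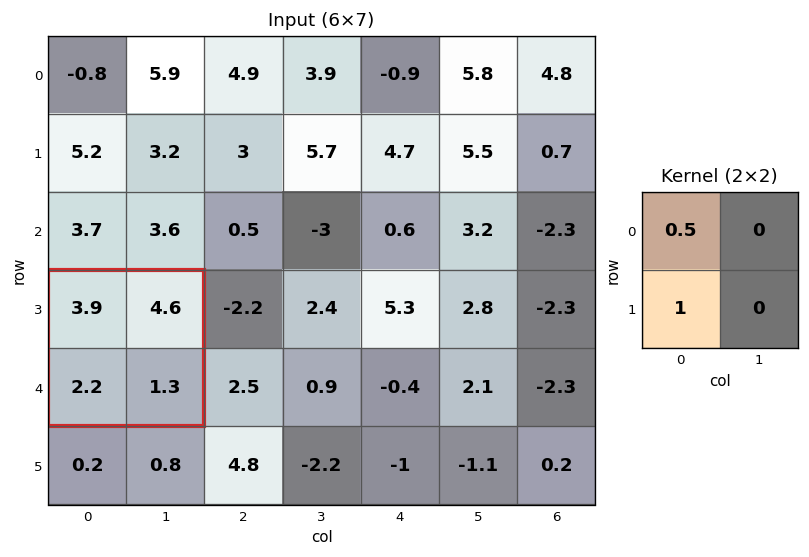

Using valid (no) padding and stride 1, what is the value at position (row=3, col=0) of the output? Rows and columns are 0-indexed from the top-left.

The receptive field on the input at this output position is [3.9 4.6 / 2.2 1.3]. Elementwise product with the kernel and sum: 3.9·0.5 + 2.2·1.

4.15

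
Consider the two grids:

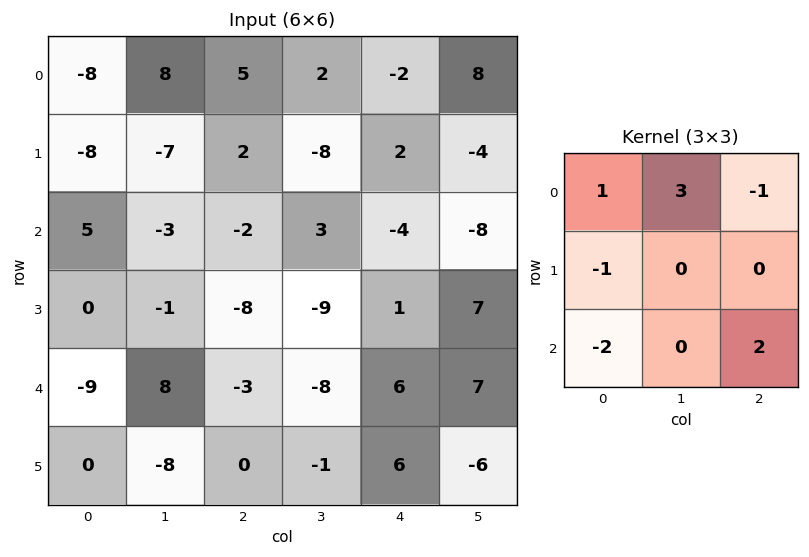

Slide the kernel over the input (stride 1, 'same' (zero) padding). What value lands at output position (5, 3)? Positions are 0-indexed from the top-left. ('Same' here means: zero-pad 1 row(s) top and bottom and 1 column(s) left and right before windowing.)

The receptive field on the zero-padded input at this output position is [-3 -8 6 / 0 -1 6 / 0 0 0]. Elementwise product with the kernel and sum: -3·1 + -8·3 + 6·-1 + 0·-1 + 0·-2 + 0·2.

-33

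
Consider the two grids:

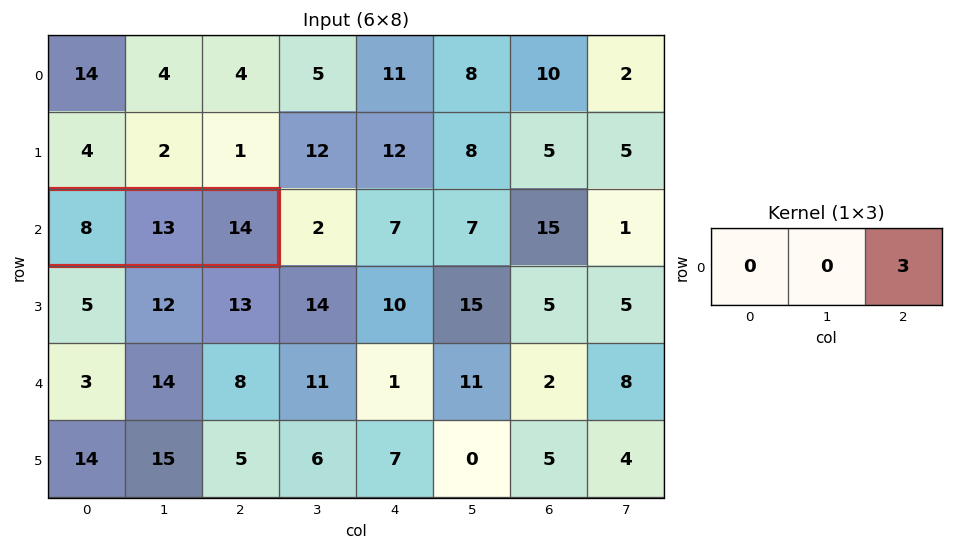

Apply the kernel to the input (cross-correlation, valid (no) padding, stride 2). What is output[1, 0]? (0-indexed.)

42

The receptive field on the input at this output position is [8 13 14]. Elementwise product with the kernel and sum: 14·3.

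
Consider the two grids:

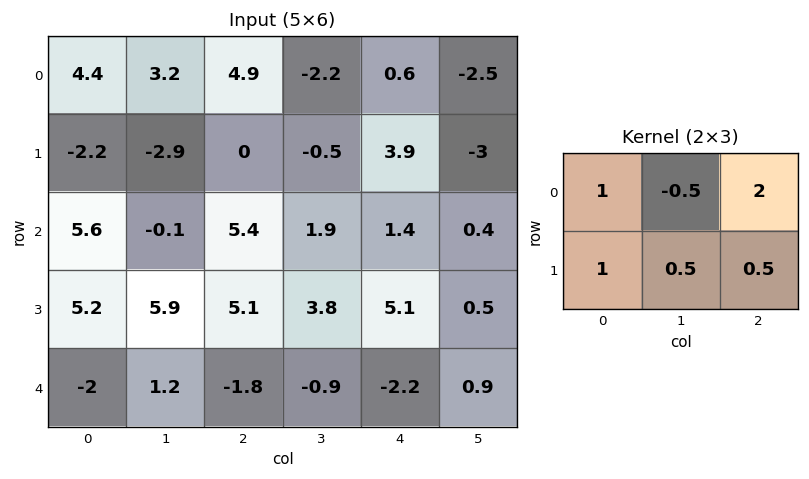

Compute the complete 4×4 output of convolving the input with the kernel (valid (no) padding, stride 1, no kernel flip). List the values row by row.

8.95 -6.8 8.9 -7.55
7.5 -0.35 15.1 -5.65
27.15 11.35 16.8 8.6
10.15 10.8 10.05 0.7

Output[0,0]: The receptive field on the input at this output position is [4.4 3.2 4.9 / -2.2 -2.9 0]. Elementwise product with the kernel and sum: 4.4·1 + 3.2·-0.5 + 4.9·2 + -2.2·1 + -2.9·0.5 + 0·0.5.
Output[0,1]: The receptive field on the input at this output position is [3.2 4.9 -2.2 / -2.9 0 -0.5]. Elementwise product with the kernel and sum: 3.2·1 + 4.9·-0.5 + -2.2·2 + -2.9·1 + 0·0.5 + -0.5·0.5.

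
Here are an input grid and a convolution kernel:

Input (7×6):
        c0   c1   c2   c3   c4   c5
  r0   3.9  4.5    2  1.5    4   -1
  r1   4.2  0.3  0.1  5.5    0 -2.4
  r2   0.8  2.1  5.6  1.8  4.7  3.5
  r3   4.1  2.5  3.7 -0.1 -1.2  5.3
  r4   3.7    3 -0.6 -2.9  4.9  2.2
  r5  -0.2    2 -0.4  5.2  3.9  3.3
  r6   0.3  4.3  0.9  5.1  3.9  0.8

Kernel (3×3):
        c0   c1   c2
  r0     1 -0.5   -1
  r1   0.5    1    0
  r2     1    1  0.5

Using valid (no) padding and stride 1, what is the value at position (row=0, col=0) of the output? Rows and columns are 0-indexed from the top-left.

7.75

The receptive field on the input at this output position is [3.9 4.5 2 / 4.2 0.3 0.1 / 0.8 2.1 5.6]. Elementwise product with the kernel and sum: 3.9·1 + 4.5·-0.5 + 2·-1 + 4.2·0.5 + 0.3·1 + 0.8·1 + 2.1·1 + 5.6·0.5.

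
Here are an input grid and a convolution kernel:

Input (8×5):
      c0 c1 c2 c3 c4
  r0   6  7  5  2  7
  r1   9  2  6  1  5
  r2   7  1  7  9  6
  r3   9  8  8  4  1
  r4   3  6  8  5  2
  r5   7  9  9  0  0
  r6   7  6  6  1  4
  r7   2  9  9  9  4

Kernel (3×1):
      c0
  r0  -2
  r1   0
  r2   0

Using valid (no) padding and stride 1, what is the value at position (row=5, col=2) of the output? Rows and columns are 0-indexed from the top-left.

The receptive field on the input at this output position is [9 / 6 / 9]. Elementwise product with the kernel and sum: 9·-2.

-18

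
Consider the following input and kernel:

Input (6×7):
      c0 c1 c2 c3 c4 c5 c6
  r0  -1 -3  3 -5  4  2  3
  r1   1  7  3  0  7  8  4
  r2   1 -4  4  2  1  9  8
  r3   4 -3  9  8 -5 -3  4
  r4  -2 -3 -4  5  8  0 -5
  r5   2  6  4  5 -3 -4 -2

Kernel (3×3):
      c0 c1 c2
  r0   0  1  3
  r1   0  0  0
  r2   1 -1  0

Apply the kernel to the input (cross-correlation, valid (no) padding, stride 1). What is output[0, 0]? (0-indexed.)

11

The receptive field on the input at this output position is [-1 -3 3 / 1 7 3 / 1 -4 4]. Elementwise product with the kernel and sum: -3·1 + 3·3 + 1·1 + -4·-1.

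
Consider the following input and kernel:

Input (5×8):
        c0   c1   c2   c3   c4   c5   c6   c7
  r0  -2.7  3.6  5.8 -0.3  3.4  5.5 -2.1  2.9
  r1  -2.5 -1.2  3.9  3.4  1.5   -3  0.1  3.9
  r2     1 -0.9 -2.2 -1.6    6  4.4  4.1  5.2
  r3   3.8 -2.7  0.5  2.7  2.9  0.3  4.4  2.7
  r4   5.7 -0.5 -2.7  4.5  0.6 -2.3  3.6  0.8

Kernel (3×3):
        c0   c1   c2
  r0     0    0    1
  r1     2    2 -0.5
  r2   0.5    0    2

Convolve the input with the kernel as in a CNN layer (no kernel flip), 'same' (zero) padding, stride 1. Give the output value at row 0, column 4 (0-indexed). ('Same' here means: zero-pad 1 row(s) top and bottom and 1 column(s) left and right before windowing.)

-0.85

The receptive field on the zero-padded input at this output position is [0 0 0 / -0.3 3.4 5.5 / 3.4 1.5 -3]. Elementwise product with the kernel and sum: 0·1 + -0.3·2 + 3.4·2 + 5.5·-0.5 + 3.4·0.5 + -3·2.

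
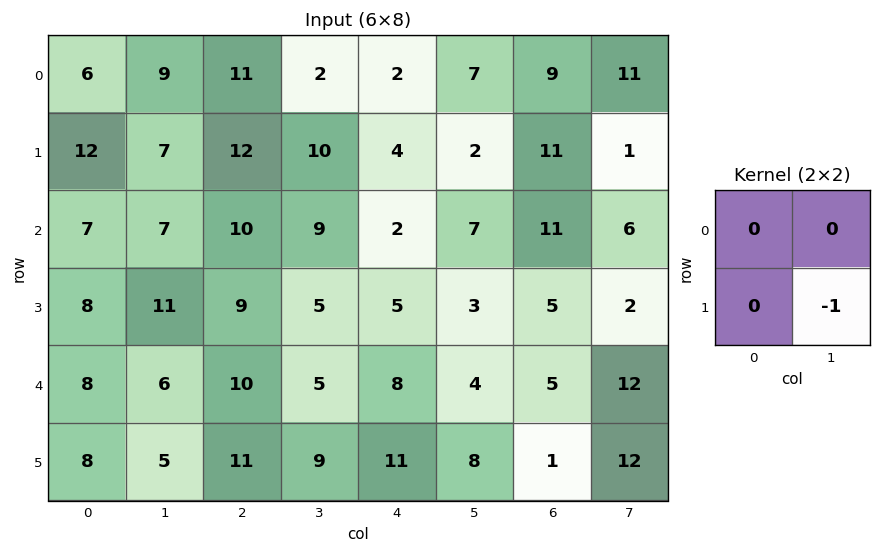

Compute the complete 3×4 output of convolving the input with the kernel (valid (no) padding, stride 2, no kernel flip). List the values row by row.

Output[0,0]: The receptive field on the input at this output position is [6 9 / 12 7]. Elementwise product with the kernel and sum: 7·-1.
Output[0,1]: The receptive field on the input at this output position is [11 2 / 12 10]. Elementwise product with the kernel and sum: 10·-1.

-7 -10 -2 -1
-11 -5 -3 -2
-5 -9 -8 -12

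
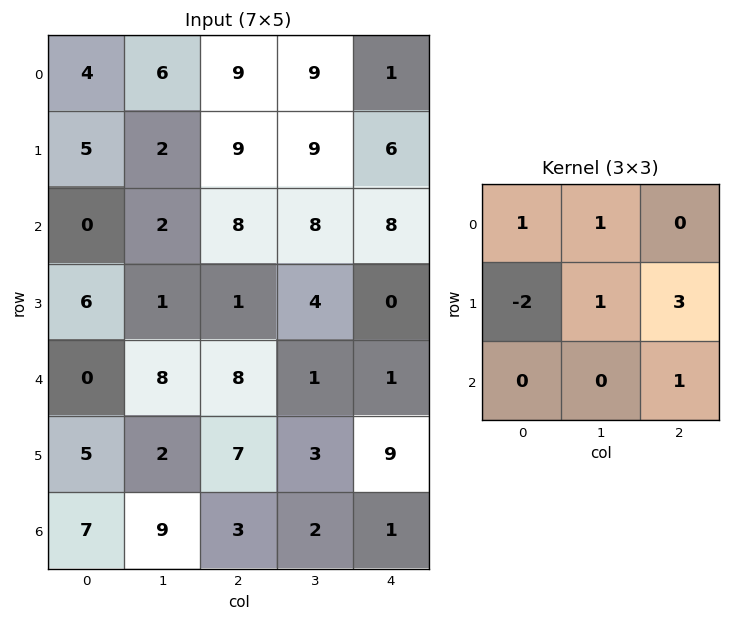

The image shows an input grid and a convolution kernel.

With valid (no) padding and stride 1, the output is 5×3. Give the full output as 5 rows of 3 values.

Output[0,0]: The receptive field on the input at this output position is [4 6 9 / 5 2 9 / 0 2 8]. Elementwise product with the kernel and sum: 4·1 + 6·1 + 5·-2 + 2·1 + 9·3 + 8·1.
Output[0,1]: The receptive field on the input at this output position is [6 9 9 / 2 9 9 / 2 8 8]. Elementwise product with the kernel and sum: 6·1 + 9·1 + 2·-2 + 9·1 + 9·3 + 8·1.

37 55 35
34 43 34
2 22 19
46 0 2
24 30 26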